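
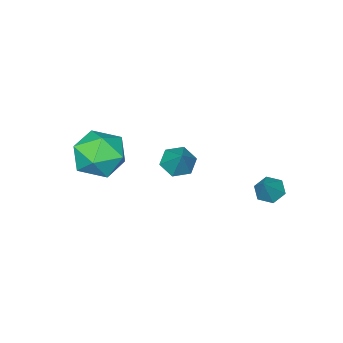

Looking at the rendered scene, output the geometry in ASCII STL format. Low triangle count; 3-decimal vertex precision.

solid 
facet normal -0.750 0.656 0.089
outer loop
vertex 1.671 -2.064 -2.039
vertex 1.535 -2.352 -1.059
vertex 2.182 -1.582 -1.284
endloop
endfacet
facet normal -0.266 0.884 -0.384
outer loop
vertex 1.671 -2.064 -2.039
vertex 2.182 -1.582 -1.284
vertex 2.665 -1.819 -2.163
endloop
endfacet
facet normal -0.208 0.392 -0.896
outer loop
vertex 1.671 -2.064 -2.039
vertex 2.665 -1.819 -2.163
vertex 2.316 -2.735 -2.482
endloop
endfacet
facet normal -0.657 -0.143 -0.740
outer loop
vertex 1.671 -2.064 -2.039
vertex 2.316 -2.735 -2.482
vertex 1.618 -3.064 -1.799
endloop
endfacet
facet normal -0.991 0.021 -0.131
outer loop
vertex 1.671 -2.064 -2.039
vertex 1.618 -3.064 -1.799
vertex 1.535 -2.352 -1.059
endloop
endfacet
facet normal 0.364 0.930 -0.051
outer loop
vertex 2.665 -1.819 -2.163
vertex 2.182 -1.582 -1.284
vertex 3.142 -1.956 -1.261
endloop
endfacet
facet normal -0.419 0.561 0.714
outer loop
vertex 2.182 -1.582 -1.284
vertex 1.535 -2.352 -1.059
vertex 2.444 -2.285 -0.578
endloop
endfacet
facet normal -0.810 -0.466 0.357
outer loop
vertex 1.535 -2.352 -1.059
vertex 1.618 -3.064 -1.799
vertex 2.095 -3.201 -0.897
endloop
endfacet
facet normal -0.270 -0.731 -0.627
outer loop
vertex 1.618 -3.064 -1.799
vertex 2.316 -2.735 -2.482
vertex 2.578 -3.438 -1.776
endloop
endfacet
facet normal 0.456 0.133 -0.880
outer loop
vertex 2.316 -2.735 -2.482
vertex 2.665 -1.819 -2.163
vertex 3.225 -2.668 -2.001
endloop
endfacet
facet normal 0.657 0.143 0.740
outer loop
vertex 3.089 -2.956 -1.021
vertex 3.142 -1.956 -1.261
vertex 2.444 -2.285 -0.578
endloop
endfacet
facet normal 0.208 -0.392 0.896
outer loop
vertex 3.089 -2.956 -1.021
vertex 2.444 -2.285 -0.578
vertex 2.095 -3.201 -0.897
endloop
endfacet
facet normal 0.266 -0.884 0.384
outer loop
vertex 3.089 -2.956 -1.021
vertex 2.095 -3.201 -0.897
vertex 2.578 -3.438 -1.776
endloop
endfacet
facet normal 0.750 -0.656 -0.089
outer loop
vertex 3.089 -2.956 -1.021
vertex 2.578 -3.438 -1.776
vertex 3.225 -2.668 -2.001
endloop
endfacet
facet normal 0.991 -0.021 0.131
outer loop
vertex 3.089 -2.956 -1.021
vertex 3.225 -2.668 -2.001
vertex 3.142 -1.956 -1.261
endloop
endfacet
facet normal 0.270 0.731 0.627
outer loop
vertex 2.444 -2.285 -0.578
vertex 3.142 -1.956 -1.261
vertex 2.182 -1.582 -1.284
endloop
endfacet
facet normal -0.456 -0.133 0.880
outer loop
vertex 2.095 -3.201 -0.897
vertex 2.444 -2.285 -0.578
vertex 1.535 -2.352 -1.059
endloop
endfacet
facet normal -0.364 -0.930 0.051
outer loop
vertex 2.578 -3.438 -1.776
vertex 2.095 -3.201 -0.897
vertex 1.618 -3.064 -1.799
endloop
endfacet
facet normal 0.419 -0.561 -0.714
outer loop
vertex 3.225 -2.668 -2.001
vertex 2.578 -3.438 -1.776
vertex 2.316 -2.735 -2.482
endloop
endfacet
facet normal 0.810 0.466 -0.357
outer loop
vertex 3.142 -1.956 -1.261
vertex 3.225 -2.668 -2.001
vertex 2.665 -1.819 -2.163
endloop
endfacet
facet normal -0.579 -0.266 -0.771
outer loop
vertex -1.22 1.91 -3.482
vertex -1.455 1.521 -3.171
vertex -1.668 2.028 -3.186
endloop
endfacet
facet normal 0.247 0.969 -0.012
outer loop
vertex -1.22 1.91 -3.482
vertex -1.668 2.028 -3.186
vertex -0.805 1.819 -2.309
endloop
endfacet
facet normal -0.580 -0.266 -0.770
outer loop
vertex -1.668 2.028 -3.186
vertex -1.455 1.521 -3.171
vertex -1.903 1.64 -2.875
endloop
endfacet
facet normal -0.411 0.709 0.573
outer loop
vertex -1.668 2.028 -3.186
vertex -1.903 1.64 -2.875
vertex -0.805 1.819 -2.309
endloop
endfacet
facet normal -0.580 -0.265 -0.771
outer loop
vertex -1.903 1.64 -2.875
vertex -1.455 1.521 -3.171
vertex -1.69 1.133 -2.861
endloop
endfacet
facet normal -0.432 -0.157 0.888
outer loop
vertex -1.903 1.64 -2.875
vertex -1.69 1.133 -2.861
vertex -0.805 1.819 -2.309
endloop
endfacet
facet normal -0.579 -0.265 -0.771
outer loop
vertex -1.69 1.133 -2.861
vertex -1.455 1.521 -3.171
vertex -1.242 1.015 -3.157
endloop
endfacet
facet normal 0.206 -0.761 0.615
outer loop
vertex -1.69 1.133 -2.861
vertex -1.242 1.015 -3.157
vertex -0.805 1.819 -2.309
endloop
endfacet
facet normal -0.580 -0.266 -0.770
outer loop
vertex -1.242 1.015 -3.157
vertex -1.455 1.521 -3.171
vertex -1.007 1.403 -3.468
endloop
endfacet
facet normal 0.865 -0.501 0.029
outer loop
vertex -1.242 1.015 -3.157
vertex -1.007 1.403 -3.468
vertex -0.805 1.819 -2.309
endloop
endfacet
facet normal -0.580 -0.265 -0.770
outer loop
vertex -1.007 1.403 -3.468
vertex -1.455 1.521 -3.171
vertex -1.22 1.91 -3.482
endloop
endfacet
facet normal 0.886 0.365 -0.285
outer loop
vertex -1.007 1.403 -3.468
vertex -1.22 1.91 -3.482
vertex -0.805 1.819 -2.309
endloop
endfacet
facet normal -0.360 -0.543 -0.759
outer loop
vertex -0.068 -2.267 -3.29
vertex -0.628 -1.939 -3.259
vertex -0.147 -1.725 -3.64
endloop
endfacet
facet normal 0.991 0.136 -0.012
outer loop
vertex -0.068 -2.267 -3.29
vertex -0.147 -1.725 -3.64
vertex -0.192 -1.281 -2.341
endloop
endfacet
facet normal -0.360 -0.543 -0.759
outer loop
vertex -0.147 -1.725 -3.64
vertex -0.628 -1.939 -3.259
vertex -0.707 -1.397 -3.609
endloop
endfacet
facet normal 0.476 0.837 -0.270
outer loop
vertex -0.147 -1.725 -3.64
vertex -0.707 -1.397 -3.609
vertex -0.192 -1.281 -2.341
endloop
endfacet
facet normal -0.361 -0.542 -0.759
outer loop
vertex -0.707 -1.397 -3.609
vertex -0.628 -1.939 -3.259
vertex -1.188 -1.611 -3.227
endloop
endfacet
facet normal -0.364 0.929 0.063
outer loop
vertex -0.707 -1.397 -3.609
vertex -1.188 -1.611 -3.227
vertex -0.192 -1.281 -2.341
endloop
endfacet
facet normal -0.361 -0.543 -0.758
outer loop
vertex -1.188 -1.611 -3.227
vertex -0.628 -1.939 -3.259
vertex -1.109 -2.152 -2.877
endloop
endfacet
facet normal -0.687 0.322 0.652
outer loop
vertex -1.188 -1.611 -3.227
vertex -1.109 -2.152 -2.877
vertex -0.192 -1.281 -2.341
endloop
endfacet
facet normal -0.361 -0.544 -0.758
outer loop
vertex -1.109 -2.152 -2.877
vertex -0.628 -1.939 -3.259
vertex -0.549 -2.48 -2.908
endloop
endfacet
facet normal -0.172 -0.379 0.909
outer loop
vertex -1.109 -2.152 -2.877
vertex -0.549 -2.48 -2.908
vertex -0.192 -1.281 -2.341
endloop
endfacet
facet normal -0.361 -0.544 -0.758
outer loop
vertex -0.549 -2.48 -2.908
vertex -0.628 -1.939 -3.259
vertex -0.068 -2.267 -3.29
endloop
endfacet
facet normal 0.667 -0.471 0.577
outer loop
vertex -0.549 -2.48 -2.908
vertex -0.068 -2.267 -3.29
vertex -0.192 -1.281 -2.341
endloop
endfacet

endsolid


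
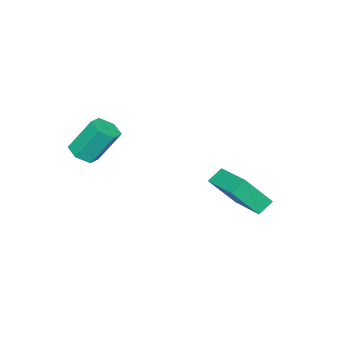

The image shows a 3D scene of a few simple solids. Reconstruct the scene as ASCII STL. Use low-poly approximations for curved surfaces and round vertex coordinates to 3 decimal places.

solid 
facet normal 0.275 -0.460 -0.844
outer loop
vertex 2.794 -4.152 0.448
vertex 2.151 -4.266 0.301
vertex 2.448 -3.703 0.091
endloop
endfacet
facet normal 0.811 0.583 -0.053
outer loop
vertex 2.794 -4.152 0.448
vertex 2.448 -3.703 0.091
vertex 2.333 -3.38 1.867
endloop
endfacet
facet normal 0.810 0.584 -0.054
outer loop
vertex 2.333 -3.38 1.867
vertex 2.448 -3.703 0.091
vertex 1.986 -2.931 1.51
endloop
endfacet
facet normal -0.275 0.459 0.845
outer loop
vertex 2.333 -3.38 1.867
vertex 1.986 -2.931 1.51
vertex 1.689 -3.494 1.719
endloop
endfacet
facet normal 0.275 -0.460 -0.844
outer loop
vertex 2.448 -3.703 0.091
vertex 2.151 -4.266 0.301
vertex 1.805 -3.817 -0.056
endloop
endfacet
facet normal -0.043 0.872 -0.488
outer loop
vertex 2.448 -3.703 0.091
vertex 1.805 -3.817 -0.056
vertex 1.986 -2.931 1.51
endloop
endfacet
facet normal -0.042 0.872 -0.488
outer loop
vertex 1.986 -2.931 1.51
vertex 1.805 -3.817 -0.056
vertex 1.343 -3.045 1.362
endloop
endfacet
facet normal -0.276 0.459 0.845
outer loop
vertex 1.986 -2.931 1.51
vertex 1.343 -3.045 1.362
vertex 1.689 -3.494 1.719
endloop
endfacet
facet normal 0.275 -0.459 -0.845
outer loop
vertex 1.805 -3.817 -0.056
vertex 2.151 -4.266 0.301
vertex 1.507 -4.38 0.153
endloop
endfacet
facet normal -0.852 0.290 -0.435
outer loop
vertex 1.805 -3.817 -0.056
vertex 1.507 -4.38 0.153
vertex 1.343 -3.045 1.362
endloop
endfacet
facet normal -0.853 0.288 -0.434
outer loop
vertex 1.343 -3.045 1.362
vertex 1.507 -4.38 0.153
vertex 1.046 -3.608 1.572
endloop
endfacet
facet normal -0.275 0.460 0.844
outer loop
vertex 1.343 -3.045 1.362
vertex 1.046 -3.608 1.572
vertex 1.689 -3.494 1.719
endloop
endfacet
facet normal 0.275 -0.459 -0.845
outer loop
vertex 1.507 -4.38 0.153
vertex 2.151 -4.266 0.301
vertex 1.854 -4.829 0.51
endloop
endfacet
facet normal -0.810 -0.583 0.054
outer loop
vertex 1.507 -4.38 0.153
vertex 1.854 -4.829 0.51
vertex 1.046 -3.608 1.572
endloop
endfacet
facet normal -0.811 -0.583 0.053
outer loop
vertex 1.046 -3.608 1.572
vertex 1.854 -4.829 0.51
vertex 1.392 -4.057 1.929
endloop
endfacet
facet normal -0.275 0.460 0.844
outer loop
vertex 1.046 -3.608 1.572
vertex 1.392 -4.057 1.929
vertex 1.689 -3.494 1.719
endloop
endfacet
facet normal 0.276 -0.459 -0.845
outer loop
vertex 1.854 -4.829 0.51
vertex 2.151 -4.266 0.301
vertex 2.497 -4.715 0.658
endloop
endfacet
facet normal 0.042 -0.872 0.488
outer loop
vertex 1.854 -4.829 0.51
vertex 2.497 -4.715 0.658
vertex 1.392 -4.057 1.929
endloop
endfacet
facet normal 0.043 -0.872 0.488
outer loop
vertex 1.392 -4.057 1.929
vertex 2.497 -4.715 0.658
vertex 2.035 -3.943 2.076
endloop
endfacet
facet normal -0.275 0.460 0.844
outer loop
vertex 1.392 -4.057 1.929
vertex 2.035 -3.943 2.076
vertex 1.689 -3.494 1.719
endloop
endfacet
facet normal 0.275 -0.460 -0.844
outer loop
vertex 2.497 -4.715 0.658
vertex 2.151 -4.266 0.301
vertex 2.794 -4.152 0.448
endloop
endfacet
facet normal 0.853 -0.288 0.435
outer loop
vertex 2.497 -4.715 0.658
vertex 2.794 -4.152 0.448
vertex 2.035 -3.943 2.076
endloop
endfacet
facet normal 0.853 -0.290 0.435
outer loop
vertex 2.035 -3.943 2.076
vertex 2.794 -4.152 0.448
vertex 2.333 -3.38 1.867
endloop
endfacet
facet normal -0.275 0.459 0.845
outer loop
vertex 2.035 -3.943 2.076
vertex 2.333 -3.38 1.867
vertex 1.689 -3.494 1.719
endloop
endfacet
facet normal -0.501 -0.833 -0.233
outer loop
vertex -2.905 -1.275 -2.119
vertex -3.644 -0.461 -3.442
vertex -2.289 -1.509 -2.607
endloop
endfacet
facet normal 0.429 -0.473 0.769
outer loop
vertex -1.236 0.241 -2.118
vertex -2.905 -1.275 -2.119
vertex -2.289 -1.509 -2.607
endloop
endfacet
facet normal -0.501 -0.833 -0.233
outer loop
vertex -2.289 -1.509 -2.607
vertex -3.644 -0.461 -3.442
vertex -3.028 -0.695 -3.93
endloop
endfacet
facet normal 0.751 -0.286 -0.595
outer loop
vertex -3.028 -0.695 -3.93
vertex -1.236 0.241 -2.118
vertex -2.289 -1.509 -2.607
endloop
endfacet
facet normal -0.751 0.286 0.595
outer loop
vertex -2.905 -1.275 -2.119
vertex -2.591 1.289 -2.953
vertex -3.644 -0.461 -3.442
endloop
endfacet
facet normal 0.429 -0.473 0.769
outer loop
vertex -1.852 0.475 -1.63
vertex -2.905 -1.275 -2.119
vertex -1.236 0.241 -2.118
endloop
endfacet
facet normal -0.751 0.286 0.595
outer loop
vertex -1.852 0.475 -1.63
vertex -2.591 1.289 -2.953
vertex -2.905 -1.275 -2.119
endloop
endfacet
facet normal -0.429 0.473 -0.769
outer loop
vertex -3.644 -0.461 -3.442
vertex -2.591 1.289 -2.953
vertex -3.028 -0.695 -3.93
endloop
endfacet
facet normal 0.751 -0.286 -0.595
outer loop
vertex -1.975 1.055 -3.441
vertex -1.236 0.241 -2.118
vertex -3.028 -0.695 -3.93
endloop
endfacet
facet normal -0.429 0.473 -0.769
outer loop
vertex -3.028 -0.695 -3.93
vertex -2.591 1.289 -2.953
vertex -1.975 1.055 -3.441
endloop
endfacet
facet normal 0.501 0.833 0.233
outer loop
vertex -1.975 1.055 -3.441
vertex -1.852 0.475 -1.63
vertex -1.236 0.241 -2.118
endloop
endfacet
facet normal 0.501 0.833 0.233
outer loop
vertex -2.591 1.289 -2.953
vertex -1.852 0.475 -1.63
vertex -1.975 1.055 -3.441
endloop
endfacet

endsolid


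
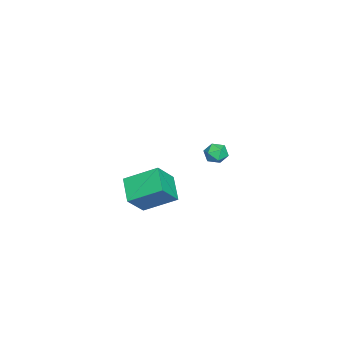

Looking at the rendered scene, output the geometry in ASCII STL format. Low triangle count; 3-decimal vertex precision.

solid 
facet normal -0.037 0.849 0.527
outer loop
vertex -2.994 3.956 2.329
vertex -3.433 3.644 2.8
vertex -2.725 3.615 2.897
endloop
endfacet
facet normal 0.589 0.785 0.192
outer loop
vertex -2.994 3.956 2.329
vertex -2.725 3.615 2.897
vertex -2.417 3.541 2.256
endloop
endfacet
facet normal 0.460 0.729 -0.506
outer loop
vertex -2.994 3.956 2.329
vertex -2.417 3.541 2.256
vertex -2.934 3.525 1.763
endloop
endfacet
facet normal -0.247 0.758 -0.604
outer loop
vertex -2.994 3.956 2.329
vertex -2.934 3.525 1.763
vertex -3.562 3.588 2.099
endloop
endfacet
facet normal -0.553 0.832 0.035
outer loop
vertex -2.994 3.956 2.329
vertex -3.562 3.588 2.099
vertex -3.433 3.644 2.8
endloop
endfacet
facet normal 0.895 0.178 0.409
outer loop
vertex -2.417 3.541 2.256
vertex -2.725 3.615 2.897
vertex -2.498 2.972 2.681
endloop
endfacet
facet normal -0.119 0.279 0.953
outer loop
vertex -2.725 3.615 2.897
vertex -3.433 3.644 2.8
vertex -3.126 3.035 3.017
endloop
endfacet
facet normal -0.955 0.252 0.156
outer loop
vertex -3.433 3.644 2.8
vertex -3.562 3.588 2.099
vertex -3.643 3.019 2.524
endloop
endfacet
facet normal -0.457 0.134 -0.879
outer loop
vertex -3.562 3.588 2.099
vertex -2.934 3.525 1.763
vertex -3.335 2.945 1.883
endloop
endfacet
facet normal 0.686 0.088 -0.722
outer loop
vertex -2.934 3.525 1.763
vertex -2.417 3.541 2.256
vertex -2.627 2.916 1.98
endloop
endfacet
facet normal 0.247 -0.758 0.604
outer loop
vertex -3.066 2.604 2.451
vertex -2.498 2.972 2.681
vertex -3.126 3.035 3.017
endloop
endfacet
facet normal -0.460 -0.729 0.506
outer loop
vertex -3.066 2.604 2.451
vertex -3.126 3.035 3.017
vertex -3.643 3.019 2.524
endloop
endfacet
facet normal -0.589 -0.785 -0.192
outer loop
vertex -3.066 2.604 2.451
vertex -3.643 3.019 2.524
vertex -3.335 2.945 1.883
endloop
endfacet
facet normal 0.037 -0.849 -0.527
outer loop
vertex -3.066 2.604 2.451
vertex -3.335 2.945 1.883
vertex -2.627 2.916 1.98
endloop
endfacet
facet normal 0.553 -0.832 -0.035
outer loop
vertex -3.066 2.604 2.451
vertex -2.627 2.916 1.98
vertex -2.498 2.972 2.681
endloop
endfacet
facet normal 0.457 -0.134 0.879
outer loop
vertex -3.126 3.035 3.017
vertex -2.498 2.972 2.681
vertex -2.725 3.615 2.897
endloop
endfacet
facet normal -0.686 -0.088 0.722
outer loop
vertex -3.643 3.019 2.524
vertex -3.126 3.035 3.017
vertex -3.433 3.644 2.8
endloop
endfacet
facet normal -0.895 -0.178 -0.409
outer loop
vertex -3.335 2.945 1.883
vertex -3.643 3.019 2.524
vertex -3.562 3.588 2.099
endloop
endfacet
facet normal 0.119 -0.279 -0.953
outer loop
vertex -2.627 2.916 1.98
vertex -3.335 2.945 1.883
vertex -2.934 3.525 1.763
endloop
endfacet
facet normal 0.955 -0.252 -0.156
outer loop
vertex -2.498 2.972 2.681
vertex -2.627 2.916 1.98
vertex -2.417 3.541 2.256
endloop
endfacet
facet normal -0.808 -0.356 0.470
outer loop
vertex 3.278 1.825 5.029
vertex 2.355 2.365 3.852
vertex 3.481 0.127 4.092
endloop
endfacet
facet normal 0.580 -0.339 0.740
outer loop
vertex 4.725 0.675 3.368
vertex 3.278 1.825 5.029
vertex 3.481 0.127 4.092
endloop
endfacet
facet normal -0.808 -0.356 0.470
outer loop
vertex 3.481 0.127 4.092
vertex 2.355 2.365 3.852
vertex 2.558 0.667 2.914
endloop
endfacet
facet normal 0.104 -0.871 -0.481
outer loop
vertex 2.558 0.667 2.914
vertex 4.725 0.675 3.368
vertex 3.481 0.127 4.092
endloop
endfacet
facet normal -0.104 0.871 0.481
outer loop
vertex 3.278 1.825 5.029
vertex 3.599 2.913 3.128
vertex 2.355 2.365 3.852
endloop
endfacet
facet normal 0.580 -0.340 0.740
outer loop
vertex 4.522 2.373 4.306
vertex 3.278 1.825 5.029
vertex 4.725 0.675 3.368
endloop
endfacet
facet normal -0.104 0.871 0.481
outer loop
vertex 4.522 2.373 4.306
vertex 3.599 2.913 3.128
vertex 3.278 1.825 5.029
endloop
endfacet
facet normal -0.580 0.340 -0.740
outer loop
vertex 2.355 2.365 3.852
vertex 3.599 2.913 3.128
vertex 2.558 0.667 2.914
endloop
endfacet
facet normal 0.104 -0.871 -0.481
outer loop
vertex 3.802 1.215 2.191
vertex 4.725 0.675 3.368
vertex 2.558 0.667 2.914
endloop
endfacet
facet normal -0.580 0.339 -0.741
outer loop
vertex 2.558 0.667 2.914
vertex 3.599 2.913 3.128
vertex 3.802 1.215 2.191
endloop
endfacet
facet normal 0.808 0.356 -0.470
outer loop
vertex 3.802 1.215 2.191
vertex 4.522 2.373 4.306
vertex 4.725 0.675 3.368
endloop
endfacet
facet normal 0.808 0.356 -0.470
outer loop
vertex 3.599 2.913 3.128
vertex 4.522 2.373 4.306
vertex 3.802 1.215 2.191
endloop
endfacet

endsolid


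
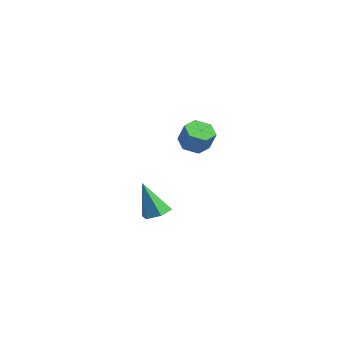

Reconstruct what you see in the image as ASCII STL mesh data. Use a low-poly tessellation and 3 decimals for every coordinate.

solid 
facet normal -0.348 -0.039 -0.937
outer loop
vertex -0.258 2.117 0.244
vertex -0.971 2.507 0.493
vertex -0.307 2.966 0.227
endloop
endfacet
facet normal 0.935 0.047 -0.350
outer loop
vertex -0.258 2.117 0.244
vertex -0.307 2.966 0.227
vertex 0.164 2.164 1.377
endloop
endfacet
facet normal 0.936 0.047 -0.350
outer loop
vertex 0.164 2.164 1.377
vertex -0.307 2.966 0.227
vertex 0.115 3.012 1.361
endloop
endfacet
facet normal 0.349 0.038 0.936
outer loop
vertex 0.164 2.164 1.377
vertex 0.115 3.012 1.361
vertex -0.549 2.553 1.627
endloop
endfacet
facet normal -0.349 -0.038 -0.936
outer loop
vertex -0.307 2.966 0.227
vertex -0.971 2.507 0.493
vertex -1.02 3.355 0.477
endloop
endfacet
facet normal 0.418 0.888 -0.191
outer loop
vertex -0.307 2.966 0.227
vertex -1.02 3.355 0.477
vertex 0.115 3.012 1.361
endloop
endfacet
facet normal 0.418 0.888 -0.193
outer loop
vertex 0.115 3.012 1.361
vertex -1.02 3.355 0.477
vertex -0.598 3.402 1.61
endloop
endfacet
facet normal 0.348 0.039 0.937
outer loop
vertex 0.115 3.012 1.361
vertex -0.598 3.402 1.61
vertex -0.549 2.553 1.627
endloop
endfacet
facet normal -0.349 -0.038 -0.936
outer loop
vertex -1.02 3.355 0.477
vertex -0.971 2.507 0.493
vertex -1.684 2.896 0.743
endloop
endfacet
facet normal -0.518 0.841 0.158
outer loop
vertex -1.02 3.355 0.477
vertex -1.684 2.896 0.743
vertex -0.598 3.402 1.61
endloop
endfacet
facet normal -0.518 0.841 0.158
outer loop
vertex -0.598 3.402 1.61
vertex -1.684 2.896 0.743
vertex -1.262 2.943 1.876
endloop
endfacet
facet normal 0.348 0.039 0.937
outer loop
vertex -0.598 3.402 1.61
vertex -1.262 2.943 1.876
vertex -0.549 2.553 1.627
endloop
endfacet
facet normal -0.349 -0.038 -0.936
outer loop
vertex -1.684 2.896 0.743
vertex -0.971 2.507 0.493
vertex -1.635 2.048 0.759
endloop
endfacet
facet normal -0.935 -0.047 0.350
outer loop
vertex -1.684 2.896 0.743
vertex -1.635 2.048 0.759
vertex -1.262 2.943 1.876
endloop
endfacet
facet normal -0.936 -0.047 0.350
outer loop
vertex -1.262 2.943 1.876
vertex -1.635 2.048 0.759
vertex -1.213 2.094 1.893
endloop
endfacet
facet normal 0.348 0.039 0.937
outer loop
vertex -1.262 2.943 1.876
vertex -1.213 2.094 1.893
vertex -0.549 2.553 1.627
endloop
endfacet
facet normal -0.348 -0.039 -0.937
outer loop
vertex -1.635 2.048 0.759
vertex -0.971 2.507 0.493
vertex -0.922 1.658 0.51
endloop
endfacet
facet normal -0.419 -0.888 0.192
outer loop
vertex -1.635 2.048 0.759
vertex -0.922 1.658 0.51
vertex -1.213 2.094 1.893
endloop
endfacet
facet normal -0.417 -0.888 0.192
outer loop
vertex -1.213 2.094 1.893
vertex -0.922 1.658 0.51
vertex -0.5 1.705 1.643
endloop
endfacet
facet normal 0.349 0.038 0.936
outer loop
vertex -1.213 2.094 1.893
vertex -0.5 1.705 1.643
vertex -0.549 2.553 1.627
endloop
endfacet
facet normal -0.348 -0.039 -0.937
outer loop
vertex -0.922 1.658 0.51
vertex -0.971 2.507 0.493
vertex -0.258 2.117 0.244
endloop
endfacet
facet normal 0.518 -0.841 -0.158
outer loop
vertex -0.922 1.658 0.51
vertex -0.258 2.117 0.244
vertex -0.5 1.705 1.643
endloop
endfacet
facet normal 0.518 -0.841 -0.158
outer loop
vertex -0.5 1.705 1.643
vertex -0.258 2.117 0.244
vertex 0.164 2.164 1.377
endloop
endfacet
facet normal 0.349 0.038 0.936
outer loop
vertex -0.5 1.705 1.643
vertex 0.164 2.164 1.377
vertex -0.549 2.553 1.627
endloop
endfacet
facet normal 0.444 0.052 -0.895
outer loop
vertex 3.228 -4.288 0.679
vertex 2.614 -3.92 0.396
vertex 3.194 -3.519 0.707
endloop
endfacet
facet normal 0.698 0.005 0.716
outer loop
vertex 3.228 -4.288 0.679
vertex 3.194 -3.519 0.707
vertex 1.766 -4.02 2.104
endloop
endfacet
facet normal 0.443 0.053 -0.895
outer loop
vertex 3.194 -3.519 0.707
vertex 2.614 -3.92 0.396
vertex 2.579 -3.151 0.424
endloop
endfacet
facet normal 0.239 0.810 0.535
outer loop
vertex 3.194 -3.519 0.707
vertex 2.579 -3.151 0.424
vertex 1.766 -4.02 2.104
endloop
endfacet
facet normal 0.445 0.053 -0.894
outer loop
vertex 2.579 -3.151 0.424
vertex 2.614 -3.92 0.396
vertex 2.0 -3.552 0.112
endloop
endfacet
facet normal -0.606 0.787 0.114
outer loop
vertex 2.579 -3.151 0.424
vertex 2.0 -3.552 0.112
vertex 1.766 -4.02 2.104
endloop
endfacet
facet normal 0.445 0.052 -0.894
outer loop
vertex 2.0 -3.552 0.112
vertex 2.614 -3.92 0.396
vertex 2.035 -4.32 0.085
endloop
endfacet
facet normal -0.991 -0.041 -0.126
outer loop
vertex 2.0 -3.552 0.112
vertex 2.035 -4.32 0.085
vertex 1.766 -4.02 2.104
endloop
endfacet
facet normal 0.444 0.053 -0.894
outer loop
vertex 2.035 -4.32 0.085
vertex 2.614 -3.92 0.396
vertex 2.649 -4.689 0.368
endloop
endfacet
facet normal -0.533 -0.845 0.055
outer loop
vertex 2.035 -4.32 0.085
vertex 2.649 -4.689 0.368
vertex 1.766 -4.02 2.104
endloop
endfacet
facet normal 0.444 0.053 -0.895
outer loop
vertex 2.649 -4.689 0.368
vertex 2.614 -3.92 0.396
vertex 3.228 -4.288 0.679
endloop
endfacet
facet normal 0.313 -0.822 0.476
outer loop
vertex 2.649 -4.689 0.368
vertex 3.228 -4.288 0.679
vertex 1.766 -4.02 2.104
endloop
endfacet

endsolid


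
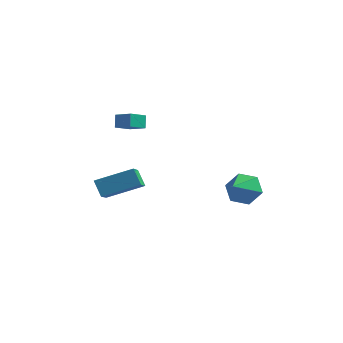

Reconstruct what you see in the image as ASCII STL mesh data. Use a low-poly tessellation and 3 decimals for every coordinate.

solid 
facet normal -0.807 -0.475 -0.349
outer loop
vertex -3.533 -4.218 -2.732
vertex -4.019 -2.675 -3.709
vertex -2.965 -4.568 -3.569
endloop
endfacet
facet normal 0.257 -0.817 0.516
outer loop
vertex -1.261 -3.565 -2.831
vertex -3.533 -4.218 -2.732
vertex -2.965 -4.568 -3.569
endloop
endfacet
facet normal -0.807 -0.475 -0.350
outer loop
vertex -2.965 -4.568 -3.569
vertex -4.019 -2.675 -3.709
vertex -3.451 -3.025 -4.545
endloop
endfacet
facet normal 0.531 -0.327 -0.782
outer loop
vertex -3.451 -3.025 -4.545
vertex -1.261 -3.565 -2.831
vertex -2.965 -4.568 -3.569
endloop
endfacet
facet normal -0.531 0.327 0.781
outer loop
vertex -3.533 -4.218 -2.732
vertex -2.315 -1.672 -2.971
vertex -4.019 -2.675 -3.709
endloop
endfacet
facet normal 0.257 -0.817 0.517
outer loop
vertex -1.829 -3.215 -1.995
vertex -3.533 -4.218 -2.732
vertex -1.261 -3.565 -2.831
endloop
endfacet
facet normal -0.531 0.327 0.782
outer loop
vertex -1.829 -3.215 -1.995
vertex -2.315 -1.672 -2.971
vertex -3.533 -4.218 -2.732
endloop
endfacet
facet normal -0.257 0.817 -0.517
outer loop
vertex -4.019 -2.675 -3.709
vertex -2.315 -1.672 -2.971
vertex -3.451 -3.025 -4.545
endloop
endfacet
facet normal 0.531 -0.328 -0.782
outer loop
vertex -1.747 -2.022 -3.808
vertex -1.261 -3.565 -2.831
vertex -3.451 -3.025 -4.545
endloop
endfacet
facet normal -0.257 0.817 -0.516
outer loop
vertex -3.451 -3.025 -4.545
vertex -2.315 -1.672 -2.971
vertex -1.747 -2.022 -3.808
endloop
endfacet
facet normal 0.807 0.476 0.349
outer loop
vertex -1.747 -2.022 -3.808
vertex -1.829 -3.215 -1.995
vertex -1.261 -3.565 -2.831
endloop
endfacet
facet normal 0.808 0.475 0.349
outer loop
vertex -2.315 -1.672 -2.971
vertex -1.829 -3.215 -1.995
vertex -1.747 -2.022 -3.808
endloop
endfacet
facet normal -0.910 0.216 -0.353
outer loop
vertex -3.761 -1.218 0.517
vertex -3.36 -0.293 0.051
vertex -3.594 -1.636 -0.169
endloop
endfacet
facet normal -0.360 -0.833 0.420
outer loop
vertex -2.62 -1.867 0.209
vertex -3.761 -1.218 0.517
vertex -3.594 -1.636 -0.169
endloop
endfacet
facet normal -0.910 0.216 -0.353
outer loop
vertex -3.594 -1.636 -0.169
vertex -3.36 -0.293 0.051
vertex -3.193 -0.711 -0.635
endloop
endfacet
facet normal 0.204 -0.509 -0.836
outer loop
vertex -3.193 -0.711 -0.635
vertex -2.62 -1.867 0.209
vertex -3.594 -1.636 -0.169
endloop
endfacet
facet normal -0.204 0.509 0.836
outer loop
vertex -3.761 -1.218 0.517
vertex -2.386 -0.524 0.429
vertex -3.36 -0.293 0.051
endloop
endfacet
facet normal -0.360 -0.833 0.420
outer loop
vertex -2.787 -1.449 0.895
vertex -3.761 -1.218 0.517
vertex -2.62 -1.867 0.209
endloop
endfacet
facet normal -0.204 0.509 0.836
outer loop
vertex -2.787 -1.449 0.895
vertex -2.386 -0.524 0.429
vertex -3.761 -1.218 0.517
endloop
endfacet
facet normal 0.360 0.833 -0.420
outer loop
vertex -3.36 -0.293 0.051
vertex -2.386 -0.524 0.429
vertex -3.193 -0.711 -0.635
endloop
endfacet
facet normal 0.204 -0.509 -0.836
outer loop
vertex -2.219 -0.942 -0.257
vertex -2.62 -1.867 0.209
vertex -3.193 -0.711 -0.635
endloop
endfacet
facet normal 0.360 0.833 -0.420
outer loop
vertex -3.193 -0.711 -0.635
vertex -2.386 -0.524 0.429
vertex -2.219 -0.942 -0.257
endloop
endfacet
facet normal 0.910 -0.216 0.353
outer loop
vertex -2.219 -0.942 -0.257
vertex -2.787 -1.449 0.895
vertex -2.62 -1.867 0.209
endloop
endfacet
facet normal 0.910 -0.216 0.353
outer loop
vertex -2.386 -0.524 0.429
vertex -2.787 -1.449 0.895
vertex -2.219 -0.942 -0.257
endloop
endfacet
facet normal 0.009 0.845 -0.535
outer loop
vertex 3.766 -1.692 -4.059
vertex 3.287 -1.213 -3.31
vertex 4.297 -1.236 -3.33
endloop
endfacet
facet normal 0.755 -0.639 -0.150
outer loop
vertex 3.766 -1.692 -4.059
vertex 4.297 -1.236 -3.33
vertex 3.273 -2.667 -2.39
endloop
endfacet
facet normal 0.009 0.845 -0.535
outer loop
vertex 4.297 -1.236 -3.33
vertex 3.287 -1.213 -3.31
vertex 3.818 -0.757 -2.581
endloop
endfacet
facet normal 0.781 -0.162 0.603
outer loop
vertex 4.297 -1.236 -3.33
vertex 3.818 -0.757 -2.581
vertex 3.273 -2.667 -2.39
endloop
endfacet
facet normal 0.007 0.845 -0.534
outer loop
vertex 3.818 -0.757 -2.581
vertex 3.287 -1.213 -3.31
vertex 2.808 -0.735 -2.56
endloop
endfacet
facet normal 0.023 0.093 0.995
outer loop
vertex 3.818 -0.757 -2.581
vertex 2.808 -0.735 -2.56
vertex 3.273 -2.667 -2.39
endloop
endfacet
facet normal 0.008 0.846 -0.534
outer loop
vertex 2.808 -0.735 -2.56
vertex 3.287 -1.213 -3.31
vertex 2.277 -1.19 -3.289
endloop
endfacet
facet normal -0.762 -0.128 0.635
outer loop
vertex 2.808 -0.735 -2.56
vertex 2.277 -1.19 -3.289
vertex 3.273 -2.667 -2.39
endloop
endfacet
facet normal 0.008 0.845 -0.535
outer loop
vertex 2.277 -1.19 -3.289
vertex 3.287 -1.213 -3.31
vertex 2.756 -1.669 -4.038
endloop
endfacet
facet normal -0.788 -0.604 -0.118
outer loop
vertex 2.277 -1.19 -3.289
vertex 2.756 -1.669 -4.038
vertex 3.273 -2.667 -2.39
endloop
endfacet
facet normal 0.008 0.845 -0.535
outer loop
vertex 2.756 -1.669 -4.038
vertex 3.287 -1.213 -3.31
vertex 3.766 -1.692 -4.059
endloop
endfacet
facet normal -0.030 -0.859 -0.511
outer loop
vertex 2.756 -1.669 -4.038
vertex 3.766 -1.692 -4.059
vertex 3.273 -2.667 -2.39
endloop
endfacet

endsolid


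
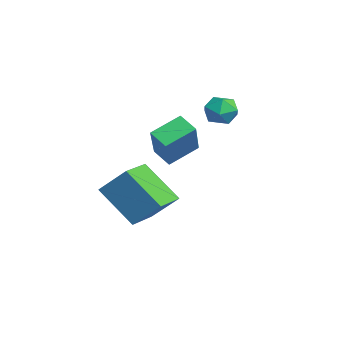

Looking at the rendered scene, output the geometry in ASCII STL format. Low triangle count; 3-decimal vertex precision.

solid 
facet normal -0.793 0.604 -0.079
outer loop
vertex -4.4 -1.907 -0.588
vertex -3.783 -0.953 0.524
vertex -3.394 -0.785 -2.108
endloop
endfacet
facet normal -0.387 -0.601 -0.700
outer loop
vertex -2.157 -1.727 -1.984
vertex -4.4 -1.907 -0.588
vertex -3.394 -0.785 -2.108
endloop
endfacet
facet normal -0.793 0.604 -0.079
outer loop
vertex -3.394 -0.785 -2.108
vertex -3.783 -0.953 0.524
vertex -2.777 0.169 -0.995
endloop
endfacet
facet normal 0.470 0.524 -0.710
outer loop
vertex -2.777 0.169 -0.995
vertex -2.157 -1.727 -1.984
vertex -3.394 -0.785 -2.108
endloop
endfacet
facet normal -0.470 -0.524 0.710
outer loop
vertex -4.4 -1.907 -0.588
vertex -2.546 -1.895 0.648
vertex -3.783 -0.953 0.524
endloop
endfacet
facet normal -0.387 -0.600 -0.700
outer loop
vertex -3.163 -2.849 -0.465
vertex -4.4 -1.907 -0.588
vertex -2.157 -1.727 -1.984
endloop
endfacet
facet normal -0.470 -0.524 0.710
outer loop
vertex -3.163 -2.849 -0.465
vertex -2.546 -1.895 0.648
vertex -4.4 -1.907 -0.588
endloop
endfacet
facet normal 0.387 0.600 0.700
outer loop
vertex -3.783 -0.953 0.524
vertex -2.546 -1.895 0.648
vertex -2.777 0.169 -0.995
endloop
endfacet
facet normal 0.470 0.524 -0.710
outer loop
vertex -1.54 -0.773 -0.872
vertex -2.157 -1.727 -1.984
vertex -2.777 0.169 -0.995
endloop
endfacet
facet normal 0.388 0.600 0.700
outer loop
vertex -2.777 0.169 -0.995
vertex -2.546 -1.895 0.648
vertex -1.54 -0.773 -0.872
endloop
endfacet
facet normal 0.793 -0.604 0.079
outer loop
vertex -1.54 -0.773 -0.872
vertex -3.163 -2.849 -0.465
vertex -2.157 -1.727 -1.984
endloop
endfacet
facet normal 0.793 -0.604 0.079
outer loop
vertex -2.546 -1.895 0.648
vertex -3.163 -2.849 -0.465
vertex -1.54 -0.773 -0.872
endloop
endfacet
facet normal -0.163 0.180 0.970
outer loop
vertex -3.668 2.443 3.704
vertex -3.889 1.704 3.804
vertex -3.142 1.901 3.893
endloop
endfacet
facet normal 0.357 0.597 0.718
outer loop
vertex -3.668 2.443 3.704
vertex -3.142 1.901 3.893
vertex -2.97 2.44 3.359
endloop
endfacet
facet normal 0.092 0.980 0.177
outer loop
vertex -3.668 2.443 3.704
vertex -2.97 2.44 3.359
vertex -3.611 2.576 2.94
endloop
endfacet
facet normal -0.594 0.799 0.095
outer loop
vertex -3.668 2.443 3.704
vertex -3.611 2.576 2.94
vertex -4.179 2.121 3.214
endloop
endfacet
facet normal -0.752 0.304 0.585
outer loop
vertex -3.668 2.443 3.704
vertex -4.179 2.121 3.214
vertex -3.889 1.704 3.804
endloop
endfacet
facet normal 0.871 0.176 0.458
outer loop
vertex -2.97 2.44 3.359
vertex -3.142 1.901 3.893
vertex -2.761 1.699 3.246
endloop
endfacet
facet normal 0.029 -0.500 0.866
outer loop
vertex -3.142 1.901 3.893
vertex -3.889 1.704 3.804
vertex -3.329 1.244 3.52
endloop
endfacet
facet normal -0.923 -0.298 0.243
outer loop
vertex -3.889 1.704 3.804
vertex -4.179 2.121 3.214
vertex -3.97 1.38 3.101
endloop
endfacet
facet normal -0.667 0.502 -0.550
outer loop
vertex -4.179 2.121 3.214
vertex -3.611 2.576 2.94
vertex -3.798 1.919 2.567
endloop
endfacet
facet normal 0.441 0.795 -0.417
outer loop
vertex -3.611 2.576 2.94
vertex -2.97 2.44 3.359
vertex -3.051 2.116 2.656
endloop
endfacet
facet normal 0.594 -0.799 -0.095
outer loop
vertex -3.272 1.377 2.756
vertex -2.761 1.699 3.246
vertex -3.329 1.244 3.52
endloop
endfacet
facet normal -0.092 -0.980 -0.177
outer loop
vertex -3.272 1.377 2.756
vertex -3.329 1.244 3.52
vertex -3.97 1.38 3.101
endloop
endfacet
facet normal -0.357 -0.597 -0.718
outer loop
vertex -3.272 1.377 2.756
vertex -3.97 1.38 3.101
vertex -3.798 1.919 2.567
endloop
endfacet
facet normal 0.163 -0.180 -0.970
outer loop
vertex -3.272 1.377 2.756
vertex -3.798 1.919 2.567
vertex -3.051 2.116 2.656
endloop
endfacet
facet normal 0.752 -0.304 -0.585
outer loop
vertex -3.272 1.377 2.756
vertex -3.051 2.116 2.656
vertex -2.761 1.699 3.246
endloop
endfacet
facet normal 0.667 -0.502 0.550
outer loop
vertex -3.329 1.244 3.52
vertex -2.761 1.699 3.246
vertex -3.142 1.901 3.893
endloop
endfacet
facet normal -0.441 -0.795 0.417
outer loop
vertex -3.97 1.38 3.101
vertex -3.329 1.244 3.52
vertex -3.889 1.704 3.804
endloop
endfacet
facet normal -0.871 -0.176 -0.458
outer loop
vertex -3.798 1.919 2.567
vertex -3.97 1.38 3.101
vertex -4.179 2.121 3.214
endloop
endfacet
facet normal -0.029 0.500 -0.866
outer loop
vertex -3.051 2.116 2.656
vertex -3.798 1.919 2.567
vertex -3.611 2.576 2.94
endloop
endfacet
facet normal 0.923 0.298 -0.243
outer loop
vertex -2.761 1.699 3.246
vertex -3.051 2.116 2.656
vertex -2.97 2.44 3.359
endloop
endfacet
facet normal -0.676 -0.499 0.543
outer loop
vertex 0.102 -1.45 3.435
vertex -0.226 -0.292 4.09
vertex -1.335 -1.052 2.013
endloop
endfacet
facet normal 0.240 -0.845 -0.479
outer loop
vertex -0.734 -0.608 1.53
vertex 0.102 -1.45 3.435
vertex -1.335 -1.052 2.013
endloop
endfacet
facet normal -0.676 -0.499 0.543
outer loop
vertex -1.335 -1.052 2.013
vertex -0.226 -0.292 4.09
vertex -1.663 0.106 2.668
endloop
endfacet
facet normal -0.697 0.193 -0.690
outer loop
vertex -1.663 0.106 2.668
vertex -0.734 -0.608 1.53
vertex -1.335 -1.052 2.013
endloop
endfacet
facet normal 0.697 -0.193 0.690
outer loop
vertex 0.102 -1.45 3.435
vertex 0.375 0.152 3.607
vertex -0.226 -0.292 4.09
endloop
endfacet
facet normal 0.240 -0.845 -0.479
outer loop
vertex 0.703 -1.006 2.952
vertex 0.102 -1.45 3.435
vertex -0.734 -0.608 1.53
endloop
endfacet
facet normal 0.697 -0.193 0.690
outer loop
vertex 0.703 -1.006 2.952
vertex 0.375 0.152 3.607
vertex 0.102 -1.45 3.435
endloop
endfacet
facet normal -0.240 0.845 0.479
outer loop
vertex -0.226 -0.292 4.09
vertex 0.375 0.152 3.607
vertex -1.663 0.106 2.668
endloop
endfacet
facet normal -0.697 0.193 -0.690
outer loop
vertex -1.062 0.55 2.185
vertex -0.734 -0.608 1.53
vertex -1.663 0.106 2.668
endloop
endfacet
facet normal -0.240 0.845 0.479
outer loop
vertex -1.663 0.106 2.668
vertex 0.375 0.152 3.607
vertex -1.062 0.55 2.185
endloop
endfacet
facet normal 0.676 0.499 -0.543
outer loop
vertex -1.062 0.55 2.185
vertex 0.703 -1.006 2.952
vertex -0.734 -0.608 1.53
endloop
endfacet
facet normal 0.676 0.499 -0.543
outer loop
vertex 0.375 0.152 3.607
vertex 0.703 -1.006 2.952
vertex -1.062 0.55 2.185
endloop
endfacet

endsolid


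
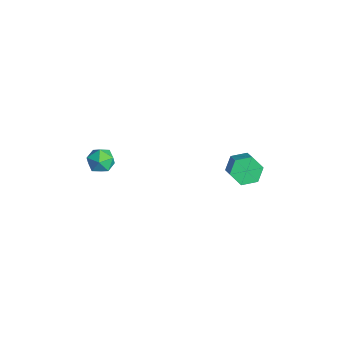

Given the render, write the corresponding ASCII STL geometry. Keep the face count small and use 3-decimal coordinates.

solid 
facet normal -0.809 0.138 -0.571
outer loop
vertex 1.35 4.336 0.012
vertex 0.931 3.974 0.518
vertex 1.022 4.716 0.569
endloop
endfacet
facet normal 0.392 0.851 -0.350
outer loop
vertex 1.35 4.336 0.012
vertex 1.022 4.716 0.569
vertex 2.208 4.189 0.617
endloop
endfacet
facet normal 0.392 0.851 -0.350
outer loop
vertex 2.208 4.189 0.617
vertex 1.022 4.716 0.569
vertex 1.88 4.569 1.174
endloop
endfacet
facet normal 0.809 -0.139 0.571
outer loop
vertex 2.208 4.189 0.617
vertex 1.88 4.569 1.174
vertex 1.789 3.826 1.122
endloop
endfacet
facet normal -0.809 0.138 -0.571
outer loop
vertex 1.022 4.716 0.569
vertex 0.931 3.974 0.518
vertex 0.603 4.354 1.075
endloop
endfacet
facet normal -0.182 0.865 0.468
outer loop
vertex 1.022 4.716 0.569
vertex 0.603 4.354 1.075
vertex 1.88 4.569 1.174
endloop
endfacet
facet normal -0.182 0.864 0.469
outer loop
vertex 1.88 4.569 1.174
vertex 0.603 4.354 1.075
vertex 1.461 4.206 1.68
endloop
endfacet
facet normal 0.809 -0.139 0.571
outer loop
vertex 1.88 4.569 1.174
vertex 1.461 4.206 1.68
vertex 1.789 3.826 1.122
endloop
endfacet
facet normal -0.809 0.139 -0.571
outer loop
vertex 0.603 4.354 1.075
vertex 0.931 3.974 0.518
vertex 0.512 3.611 1.023
endloop
endfacet
facet normal -0.575 0.013 0.818
outer loop
vertex 0.603 4.354 1.075
vertex 0.512 3.611 1.023
vertex 1.461 4.206 1.68
endloop
endfacet
facet normal -0.575 0.013 0.818
outer loop
vertex 1.461 4.206 1.68
vertex 0.512 3.611 1.023
vertex 1.37 3.464 1.628
endloop
endfacet
facet normal 0.809 -0.139 0.571
outer loop
vertex 1.461 4.206 1.68
vertex 1.37 3.464 1.628
vertex 1.789 3.826 1.122
endloop
endfacet
facet normal -0.809 0.139 -0.571
outer loop
vertex 0.512 3.611 1.023
vertex 0.931 3.974 0.518
vertex 0.84 3.231 0.466
endloop
endfacet
facet normal -0.392 -0.851 0.350
outer loop
vertex 0.512 3.611 1.023
vertex 0.84 3.231 0.466
vertex 1.37 3.464 1.628
endloop
endfacet
facet normal -0.392 -0.851 0.350
outer loop
vertex 1.37 3.464 1.628
vertex 0.84 3.231 0.466
vertex 1.698 3.084 1.071
endloop
endfacet
facet normal 0.809 -0.138 0.571
outer loop
vertex 1.37 3.464 1.628
vertex 1.698 3.084 1.071
vertex 1.789 3.826 1.122
endloop
endfacet
facet normal -0.809 0.139 -0.571
outer loop
vertex 0.84 3.231 0.466
vertex 0.931 3.974 0.518
vertex 1.259 3.594 -0.04
endloop
endfacet
facet normal 0.183 -0.864 -0.469
outer loop
vertex 0.84 3.231 0.466
vertex 1.259 3.594 -0.04
vertex 1.698 3.084 1.071
endloop
endfacet
facet normal 0.181 -0.865 -0.469
outer loop
vertex 1.698 3.084 1.071
vertex 1.259 3.594 -0.04
vertex 2.117 3.446 0.565
endloop
endfacet
facet normal 0.809 -0.138 0.571
outer loop
vertex 1.698 3.084 1.071
vertex 2.117 3.446 0.565
vertex 1.789 3.826 1.122
endloop
endfacet
facet normal -0.809 0.139 -0.571
outer loop
vertex 1.259 3.594 -0.04
vertex 0.931 3.974 0.518
vertex 1.35 4.336 0.012
endloop
endfacet
facet normal 0.575 -0.013 -0.818
outer loop
vertex 1.259 3.594 -0.04
vertex 1.35 4.336 0.012
vertex 2.117 3.446 0.565
endloop
endfacet
facet normal 0.575 -0.013 -0.818
outer loop
vertex 2.117 3.446 0.565
vertex 1.35 4.336 0.012
vertex 2.208 4.189 0.617
endloop
endfacet
facet normal 0.809 -0.139 0.571
outer loop
vertex 2.117 3.446 0.565
vertex 2.208 4.189 0.617
vertex 1.789 3.826 1.122
endloop
endfacet
facet normal -0.697 0.267 0.665
outer loop
vertex -1.073 -1.384 1.809
vertex -1.353 -2.03 1.775
vertex -0.849 -1.889 2.247
endloop
endfacet
facet normal -0.092 0.629 0.772
outer loop
vertex -1.073 -1.384 1.809
vertex -0.849 -1.889 2.247
vertex -0.385 -1.452 1.946
endloop
endfacet
facet normal 0.063 0.983 0.172
outer loop
vertex -1.073 -1.384 1.809
vertex -0.385 -1.452 1.946
vertex -0.602 -1.323 1.289
endloop
endfacet
facet normal -0.448 0.839 -0.307
outer loop
vertex -1.073 -1.384 1.809
vertex -0.602 -1.323 1.289
vertex -1.2 -1.681 1.183
endloop
endfacet
facet normal -0.917 0.398 -0.003
outer loop
vertex -1.073 -1.384 1.809
vertex -1.2 -1.681 1.183
vertex -1.353 -2.03 1.775
endloop
endfacet
facet normal 0.429 0.157 0.889
outer loop
vertex -0.385 -1.452 1.946
vertex -0.849 -1.889 2.247
vertex -0.24 -2.139 1.997
endloop
endfacet
facet normal -0.551 -0.429 0.716
outer loop
vertex -0.849 -1.889 2.247
vertex -1.353 -2.03 1.775
vertex -0.838 -2.497 1.891
endloop
endfacet
facet normal -0.906 -0.218 -0.363
outer loop
vertex -1.353 -2.03 1.775
vertex -1.2 -1.681 1.183
vertex -1.055 -2.368 1.234
endloop
endfacet
facet normal -0.147 0.498 -0.855
outer loop
vertex -1.2 -1.681 1.183
vertex -0.602 -1.323 1.289
vertex -0.591 -1.931 0.933
endloop
endfacet
facet normal 0.680 0.729 -0.081
outer loop
vertex -0.602 -1.323 1.289
vertex -0.385 -1.452 1.946
vertex -0.087 -1.79 1.405
endloop
endfacet
facet normal 0.448 -0.839 0.307
outer loop
vertex -0.367 -2.436 1.371
vertex -0.24 -2.139 1.997
vertex -0.838 -2.497 1.891
endloop
endfacet
facet normal -0.063 -0.983 -0.172
outer loop
vertex -0.367 -2.436 1.371
vertex -0.838 -2.497 1.891
vertex -1.055 -2.368 1.234
endloop
endfacet
facet normal 0.092 -0.629 -0.772
outer loop
vertex -0.367 -2.436 1.371
vertex -1.055 -2.368 1.234
vertex -0.591 -1.931 0.933
endloop
endfacet
facet normal 0.697 -0.267 -0.665
outer loop
vertex -0.367 -2.436 1.371
vertex -0.591 -1.931 0.933
vertex -0.087 -1.79 1.405
endloop
endfacet
facet normal 0.917 -0.398 0.003
outer loop
vertex -0.367 -2.436 1.371
vertex -0.087 -1.79 1.405
vertex -0.24 -2.139 1.997
endloop
endfacet
facet normal 0.147 -0.498 0.855
outer loop
vertex -0.838 -2.497 1.891
vertex -0.24 -2.139 1.997
vertex -0.849 -1.889 2.247
endloop
endfacet
facet normal -0.680 -0.729 0.081
outer loop
vertex -1.055 -2.368 1.234
vertex -0.838 -2.497 1.891
vertex -1.353 -2.03 1.775
endloop
endfacet
facet normal -0.429 -0.157 -0.889
outer loop
vertex -0.591 -1.931 0.933
vertex -1.055 -2.368 1.234
vertex -1.2 -1.681 1.183
endloop
endfacet
facet normal 0.551 0.429 -0.716
outer loop
vertex -0.087 -1.79 1.405
vertex -0.591 -1.931 0.933
vertex -0.602 -1.323 1.289
endloop
endfacet
facet normal 0.906 0.218 0.363
outer loop
vertex -0.24 -2.139 1.997
vertex -0.087 -1.79 1.405
vertex -0.385 -1.452 1.946
endloop
endfacet

endsolid


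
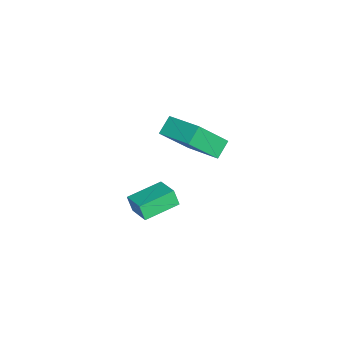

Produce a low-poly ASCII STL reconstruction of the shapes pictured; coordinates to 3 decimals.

solid 
facet normal -0.616 0.774 0.147
outer loop
vertex 2.48 2.322 -2.501
vertex 3.473 3.033 -2.088
vertex 2.622 2.586 -3.297
endloop
endfacet
facet normal -0.770 -0.552 -0.320
outer loop
vertex 3.687 1.247 -3.552
vertex 2.48 2.322 -2.501
vertex 2.622 2.586 -3.297
endloop
endfacet
facet normal -0.616 0.774 0.147
outer loop
vertex 2.622 2.586 -3.297
vertex 3.473 3.033 -2.088
vertex 3.615 3.297 -2.883
endloop
endfacet
facet normal 0.167 0.311 -0.936
outer loop
vertex 3.615 3.297 -2.883
vertex 3.687 1.247 -3.552
vertex 2.622 2.586 -3.297
endloop
endfacet
facet normal -0.167 -0.311 0.936
outer loop
vertex 2.48 2.322 -2.501
vertex 4.538 1.694 -2.343
vertex 3.473 3.033 -2.088
endloop
endfacet
facet normal -0.770 -0.551 -0.321
outer loop
vertex 3.545 0.983 -2.757
vertex 2.48 2.322 -2.501
vertex 3.687 1.247 -3.552
endloop
endfacet
facet normal -0.167 -0.312 0.935
outer loop
vertex 3.545 0.983 -2.757
vertex 4.538 1.694 -2.343
vertex 2.48 2.322 -2.501
endloop
endfacet
facet normal 0.770 0.551 0.321
outer loop
vertex 3.473 3.033 -2.088
vertex 4.538 1.694 -2.343
vertex 3.615 3.297 -2.883
endloop
endfacet
facet normal 0.166 0.311 -0.936
outer loop
vertex 4.68 1.958 -3.139
vertex 3.687 1.247 -3.552
vertex 3.615 3.297 -2.883
endloop
endfacet
facet normal 0.770 0.551 0.320
outer loop
vertex 3.615 3.297 -2.883
vertex 4.538 1.694 -2.343
vertex 4.68 1.958 -3.139
endloop
endfacet
facet normal 0.616 -0.774 -0.147
outer loop
vertex 4.68 1.958 -3.139
vertex 3.545 0.983 -2.757
vertex 3.687 1.247 -3.552
endloop
endfacet
facet normal 0.616 -0.774 -0.147
outer loop
vertex 4.538 1.694 -2.343
vertex 3.545 0.983 -2.757
vertex 4.68 1.958 -3.139
endloop
endfacet
facet normal -0.344 0.578 -0.740
outer loop
vertex 2.718 3.983 1.557
vertex 3.892 5.386 2.108
vertex 3.407 3.638 0.967
endloop
endfacet
facet normal -0.614 -0.735 -0.288
outer loop
vertex 4.088 2.494 2.432
vertex 2.718 3.983 1.557
vertex 3.407 3.638 0.967
endloop
endfacet
facet normal -0.344 0.578 -0.740
outer loop
vertex 3.407 3.638 0.967
vertex 3.892 5.386 2.108
vertex 4.58 5.041 1.518
endloop
endfacet
facet normal 0.710 -0.355 -0.608
outer loop
vertex 4.58 5.041 1.518
vertex 4.088 2.494 2.432
vertex 3.407 3.638 0.967
endloop
endfacet
facet normal -0.710 0.356 0.608
outer loop
vertex 2.718 3.983 1.557
vertex 4.573 4.242 3.573
vertex 3.892 5.386 2.108
endloop
endfacet
facet normal -0.615 -0.734 -0.287
outer loop
vertex 3.4 2.839 3.022
vertex 2.718 3.983 1.557
vertex 4.088 2.494 2.432
endloop
endfacet
facet normal -0.710 0.355 0.608
outer loop
vertex 3.4 2.839 3.022
vertex 4.573 4.242 3.573
vertex 2.718 3.983 1.557
endloop
endfacet
facet normal 0.615 0.734 0.288
outer loop
vertex 3.892 5.386 2.108
vertex 4.573 4.242 3.573
vertex 4.58 5.041 1.518
endloop
endfacet
facet normal 0.710 -0.355 -0.608
outer loop
vertex 5.262 3.897 2.983
vertex 4.088 2.494 2.432
vertex 4.58 5.041 1.518
endloop
endfacet
facet normal 0.614 0.735 0.288
outer loop
vertex 4.58 5.041 1.518
vertex 4.573 4.242 3.573
vertex 5.262 3.897 2.983
endloop
endfacet
facet normal 0.344 -0.578 0.740
outer loop
vertex 5.262 3.897 2.983
vertex 3.4 2.839 3.022
vertex 4.088 2.494 2.432
endloop
endfacet
facet normal 0.344 -0.578 0.740
outer loop
vertex 4.573 4.242 3.573
vertex 3.4 2.839 3.022
vertex 5.262 3.897 2.983
endloop
endfacet

endsolid


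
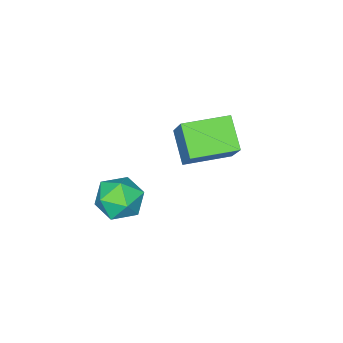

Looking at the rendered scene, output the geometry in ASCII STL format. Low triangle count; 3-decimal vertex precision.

solid 
facet normal -0.970 0.172 0.172
outer loop
vertex 1.318 0.467 -2.763
vertex 1.405 0.007 -1.81
vertex 1.572 1.051 -1.913
endloop
endfacet
facet normal -0.694 0.673 -0.255
outer loop
vertex 1.318 0.467 -2.763
vertex 1.572 1.051 -1.913
vertex 2.069 1.214 -2.837
endloop
endfacet
facet normal -0.430 0.349 -0.833
outer loop
vertex 1.318 0.467 -2.763
vertex 2.069 1.214 -2.837
vertex 2.209 0.271 -3.305
endloop
endfacet
facet normal -0.542 -0.352 -0.763
outer loop
vertex 1.318 0.467 -2.763
vertex 2.209 0.271 -3.305
vertex 1.799 -0.475 -2.67
endloop
endfacet
facet normal -0.876 -0.461 -0.143
outer loop
vertex 1.318 0.467 -2.763
vertex 1.799 -0.475 -2.67
vertex 1.405 0.007 -1.81
endloop
endfacet
facet normal -0.152 0.984 0.092
outer loop
vertex 2.069 1.214 -2.837
vertex 1.572 1.051 -1.913
vertex 2.621 1.215 -1.93
endloop
endfacet
facet normal -0.599 0.173 0.782
outer loop
vertex 1.572 1.051 -1.913
vertex 1.405 0.007 -1.81
vertex 2.211 0.469 -1.295
endloop
endfacet
facet normal -0.447 -0.852 0.273
outer loop
vertex 1.405 0.007 -1.81
vertex 1.799 -0.475 -2.67
vertex 2.351 -0.474 -1.763
endloop
endfacet
facet normal 0.094 -0.675 -0.732
outer loop
vertex 1.799 -0.475 -2.67
vertex 2.209 0.271 -3.305
vertex 2.848 -0.311 -2.687
endloop
endfacet
facet normal 0.276 0.460 -0.844
outer loop
vertex 2.209 0.271 -3.305
vertex 2.069 1.214 -2.837
vertex 3.015 0.733 -2.79
endloop
endfacet
facet normal 0.542 0.352 0.763
outer loop
vertex 3.102 0.273 -1.837
vertex 2.621 1.215 -1.93
vertex 2.211 0.469 -1.295
endloop
endfacet
facet normal 0.430 -0.349 0.833
outer loop
vertex 3.102 0.273 -1.837
vertex 2.211 0.469 -1.295
vertex 2.351 -0.474 -1.763
endloop
endfacet
facet normal 0.694 -0.673 0.255
outer loop
vertex 3.102 0.273 -1.837
vertex 2.351 -0.474 -1.763
vertex 2.848 -0.311 -2.687
endloop
endfacet
facet normal 0.970 -0.172 -0.172
outer loop
vertex 3.102 0.273 -1.837
vertex 2.848 -0.311 -2.687
vertex 3.015 0.733 -2.79
endloop
endfacet
facet normal 0.876 0.461 0.143
outer loop
vertex 3.102 0.273 -1.837
vertex 3.015 0.733 -2.79
vertex 2.621 1.215 -1.93
endloop
endfacet
facet normal -0.094 0.675 0.732
outer loop
vertex 2.211 0.469 -1.295
vertex 2.621 1.215 -1.93
vertex 1.572 1.051 -1.913
endloop
endfacet
facet normal -0.276 -0.460 0.844
outer loop
vertex 2.351 -0.474 -1.763
vertex 2.211 0.469 -1.295
vertex 1.405 0.007 -1.81
endloop
endfacet
facet normal 0.152 -0.984 -0.092
outer loop
vertex 2.848 -0.311 -2.687
vertex 2.351 -0.474 -1.763
vertex 1.799 -0.475 -2.67
endloop
endfacet
facet normal 0.599 -0.173 -0.782
outer loop
vertex 3.015 0.733 -2.79
vertex 2.848 -0.311 -2.687
vertex 2.209 0.271 -3.305
endloop
endfacet
facet normal 0.447 0.852 -0.273
outer loop
vertex 2.621 1.215 -1.93
vertex 3.015 0.733 -2.79
vertex 2.069 1.214 -2.837
endloop
endfacet
facet normal -0.346 -0.527 -0.776
outer loop
vertex -1.539 -0.447 -1.221
vertex -3.224 0.571 -1.162
vertex -0.918 0.639 -2.235
endloop
endfacet
facet normal 0.855 -0.517 -0.030
outer loop
vertex -0.216 1.709 -0.658
vertex -1.539 -0.447 -1.221
vertex -0.918 0.639 -2.235
endloop
endfacet
facet normal -0.346 -0.526 -0.777
outer loop
vertex -0.918 0.639 -2.235
vertex -3.224 0.571 -1.162
vertex -2.603 1.658 -2.175
endloop
endfacet
facet normal 0.386 0.675 -0.629
outer loop
vertex -2.603 1.658 -2.175
vertex -0.216 1.709 -0.658
vertex -0.918 0.639 -2.235
endloop
endfacet
facet normal -0.386 -0.675 0.629
outer loop
vertex -1.539 -0.447 -1.221
vertex -2.522 1.641 0.415
vertex -3.224 0.571 -1.162
endloop
endfacet
facet normal 0.855 -0.517 -0.030
outer loop
vertex -0.837 0.622 0.355
vertex -1.539 -0.447 -1.221
vertex -0.216 1.709 -0.658
endloop
endfacet
facet normal -0.386 -0.675 0.629
outer loop
vertex -0.837 0.622 0.355
vertex -2.522 1.641 0.415
vertex -1.539 -0.447 -1.221
endloop
endfacet
facet normal -0.856 0.517 0.030
outer loop
vertex -3.224 0.571 -1.162
vertex -2.522 1.641 0.415
vertex -2.603 1.658 -2.175
endloop
endfacet
facet normal 0.386 0.675 -0.629
outer loop
vertex -1.901 2.727 -0.599
vertex -0.216 1.709 -0.658
vertex -2.603 1.658 -2.175
endloop
endfacet
facet normal -0.855 0.517 0.030
outer loop
vertex -2.603 1.658 -2.175
vertex -2.522 1.641 0.415
vertex -1.901 2.727 -0.599
endloop
endfacet
facet normal 0.345 0.527 0.777
outer loop
vertex -1.901 2.727 -0.599
vertex -0.837 0.622 0.355
vertex -0.216 1.709 -0.658
endloop
endfacet
facet normal 0.346 0.527 0.776
outer loop
vertex -2.522 1.641 0.415
vertex -0.837 0.622 0.355
vertex -1.901 2.727 -0.599
endloop
endfacet

endsolid


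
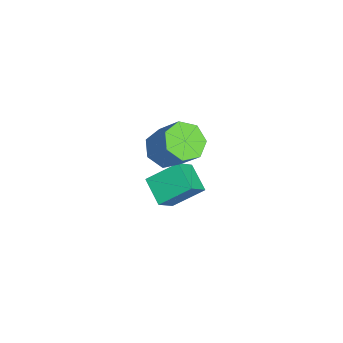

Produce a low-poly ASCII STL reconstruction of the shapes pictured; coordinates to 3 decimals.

solid 
facet normal -0.477 -0.424 -0.770
outer loop
vertex -0.098 2.088 1.585
vertex -0.747 2.936 1.52
vertex 0.19 2.773 1.029
endloop
endfacet
facet normal 0.822 -0.525 -0.220
outer loop
vertex -0.098 2.088 1.585
vertex 0.19 2.773 1.029
vertex 0.856 2.936 3.125
endloop
endfacet
facet normal 0.822 -0.525 -0.220
outer loop
vertex 0.856 2.936 3.125
vertex 0.19 2.773 1.029
vertex 1.144 3.621 2.569
endloop
endfacet
facet normal 0.477 0.424 0.770
outer loop
vertex 0.856 2.936 3.125
vertex 1.144 3.621 2.569
vertex 0.207 3.784 3.06
endloop
endfacet
facet normal -0.477 -0.424 -0.770
outer loop
vertex 0.19 2.773 1.029
vertex -0.747 2.936 1.52
vertex -0.228 3.581 0.843
endloop
endfacet
facet normal 0.755 0.251 -0.606
outer loop
vertex 0.19 2.773 1.029
vertex -0.228 3.581 0.843
vertex 1.144 3.621 2.569
endloop
endfacet
facet normal 0.755 0.251 -0.606
outer loop
vertex 1.144 3.621 2.569
vertex -0.228 3.581 0.843
vertex 0.726 4.429 2.383
endloop
endfacet
facet normal 0.477 0.424 0.770
outer loop
vertex 1.144 3.621 2.569
vertex 0.726 4.429 2.383
vertex 0.207 3.784 3.06
endloop
endfacet
facet normal -0.477 -0.424 -0.770
outer loop
vertex -0.228 3.581 0.843
vertex -0.747 2.936 1.52
vertex -1.036 3.904 1.166
endloop
endfacet
facet normal 0.120 0.836 -0.535
outer loop
vertex -0.228 3.581 0.843
vertex -1.036 3.904 1.166
vertex 0.726 4.429 2.383
endloop
endfacet
facet normal 0.120 0.836 -0.535
outer loop
vertex 0.726 4.429 2.383
vertex -1.036 3.904 1.166
vertex -0.082 4.752 2.706
endloop
endfacet
facet normal 0.477 0.424 0.770
outer loop
vertex 0.726 4.429 2.383
vertex -0.082 4.752 2.706
vertex 0.207 3.784 3.06
endloop
endfacet
facet normal -0.477 -0.424 -0.770
outer loop
vertex -1.036 3.904 1.166
vertex -0.747 2.936 1.52
vertex -1.627 3.497 1.756
endloop
endfacet
facet normal -0.607 0.793 -0.061
outer loop
vertex -1.036 3.904 1.166
vertex -1.627 3.497 1.756
vertex -0.082 4.752 2.706
endloop
endfacet
facet normal -0.607 0.793 -0.061
outer loop
vertex -0.082 4.752 2.706
vertex -1.627 3.497 1.756
vertex -0.673 4.345 3.296
endloop
endfacet
facet normal 0.477 0.424 0.770
outer loop
vertex -0.082 4.752 2.706
vertex -0.673 4.345 3.296
vertex 0.207 3.784 3.06
endloop
endfacet
facet normal -0.477 -0.424 -0.770
outer loop
vertex -1.627 3.497 1.756
vertex -0.747 2.936 1.52
vertex -1.555 2.668 2.168
endloop
endfacet
facet normal -0.876 0.152 0.459
outer loop
vertex -1.627 3.497 1.756
vertex -1.555 2.668 2.168
vertex -0.673 4.345 3.296
endloop
endfacet
facet normal -0.876 0.152 0.459
outer loop
vertex -0.673 4.345 3.296
vertex -1.555 2.668 2.168
vertex -0.601 3.516 3.708
endloop
endfacet
facet normal 0.477 0.424 0.770
outer loop
vertex -0.673 4.345 3.296
vertex -0.601 3.516 3.708
vertex 0.207 3.784 3.06
endloop
endfacet
facet normal -0.477 -0.424 -0.770
outer loop
vertex -1.555 2.668 2.168
vertex -0.747 2.936 1.52
vertex -0.875 2.041 2.092
endloop
endfacet
facet normal -0.485 -0.603 0.633
outer loop
vertex -1.555 2.668 2.168
vertex -0.875 2.041 2.092
vertex -0.601 3.516 3.708
endloop
endfacet
facet normal -0.485 -0.603 0.633
outer loop
vertex -0.601 3.516 3.708
vertex -0.875 2.041 2.092
vertex 0.079 2.889 3.632
endloop
endfacet
facet normal 0.477 0.424 0.770
outer loop
vertex -0.601 3.516 3.708
vertex 0.079 2.889 3.632
vertex 0.207 3.784 3.06
endloop
endfacet
facet normal -0.477 -0.424 -0.770
outer loop
vertex -0.875 2.041 2.092
vertex -0.747 2.936 1.52
vertex -0.098 2.088 1.585
endloop
endfacet
facet normal 0.270 -0.904 0.330
outer loop
vertex -0.875 2.041 2.092
vertex -0.098 2.088 1.585
vertex 0.079 2.889 3.632
endloop
endfacet
facet normal 0.270 -0.904 0.330
outer loop
vertex 0.079 2.889 3.632
vertex -0.098 2.088 1.585
vertex 0.856 2.936 3.125
endloop
endfacet
facet normal 0.477 0.424 0.770
outer loop
vertex 0.079 2.889 3.632
vertex 0.856 2.936 3.125
vertex 0.207 3.784 3.06
endloop
endfacet
facet normal -0.828 -0.370 0.421
outer loop
vertex -2.032 2.011 -2.256
vertex -2.171 3.553 -1.172
vertex -2.882 2.69 -3.332
endloop
endfacet
facet normal 0.073 -0.816 -0.573
outer loop
vertex -1.589 3.267 -3.988
vertex -2.032 2.011 -2.256
vertex -2.882 2.69 -3.332
endloop
endfacet
facet normal -0.829 -0.370 0.420
outer loop
vertex -2.882 2.69 -3.332
vertex -2.171 3.553 -1.172
vertex -3.02 4.232 -2.248
endloop
endfacet
facet normal -0.555 0.445 -0.703
outer loop
vertex -3.02 4.232 -2.248
vertex -1.589 3.267 -3.988
vertex -2.882 2.69 -3.332
endloop
endfacet
facet normal 0.555 -0.444 0.703
outer loop
vertex -2.032 2.011 -2.256
vertex -0.878 4.13 -1.828
vertex -2.171 3.553 -1.172
endloop
endfacet
facet normal 0.074 -0.816 -0.573
outer loop
vertex -0.74 2.588 -2.912
vertex -2.032 2.011 -2.256
vertex -1.589 3.267 -3.988
endloop
endfacet
facet normal 0.555 -0.444 0.703
outer loop
vertex -0.74 2.588 -2.912
vertex -0.878 4.13 -1.828
vertex -2.032 2.011 -2.256
endloop
endfacet
facet normal -0.073 0.816 0.573
outer loop
vertex -2.171 3.553 -1.172
vertex -0.878 4.13 -1.828
vertex -3.02 4.232 -2.248
endloop
endfacet
facet normal -0.555 0.444 -0.703
outer loop
vertex -1.728 4.809 -2.904
vertex -1.589 3.267 -3.988
vertex -3.02 4.232 -2.248
endloop
endfacet
facet normal -0.074 0.816 0.573
outer loop
vertex -3.02 4.232 -2.248
vertex -0.878 4.13 -1.828
vertex -1.728 4.809 -2.904
endloop
endfacet
facet normal 0.829 0.370 -0.420
outer loop
vertex -1.728 4.809 -2.904
vertex -0.74 2.588 -2.912
vertex -1.589 3.267 -3.988
endloop
endfacet
facet normal 0.828 0.370 -0.421
outer loop
vertex -0.878 4.13 -1.828
vertex -0.74 2.588 -2.912
vertex -1.728 4.809 -2.904
endloop
endfacet

endsolid


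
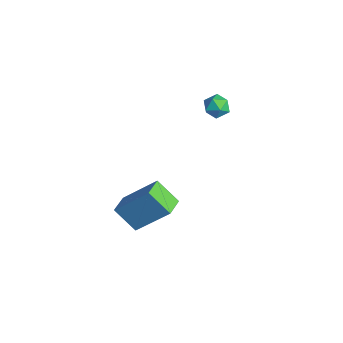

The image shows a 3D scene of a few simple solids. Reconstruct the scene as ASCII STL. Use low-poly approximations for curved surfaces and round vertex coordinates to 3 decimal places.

solid 
facet normal -0.706 0.692 -0.148
outer loop
vertex 2.614 1.114 -1.09
vertex 3.43 1.744 -2.038
vertex 1.742 -0.111 -2.655
endloop
endfacet
facet normal -0.583 -0.450 0.677
outer loop
vertex 2.47 -0.824 -2.502
vertex 2.614 1.114 -1.09
vertex 1.742 -0.111 -2.655
endloop
endfacet
facet normal -0.706 0.692 -0.149
outer loop
vertex 1.742 -0.111 -2.655
vertex 3.43 1.744 -2.038
vertex 2.558 0.518 -3.602
endloop
endfacet
facet normal -0.402 -0.565 -0.721
outer loop
vertex 2.558 0.518 -3.602
vertex 2.47 -0.824 -2.502
vertex 1.742 -0.111 -2.655
endloop
endfacet
facet normal 0.402 0.565 0.721
outer loop
vertex 2.614 1.114 -1.09
vertex 4.158 1.031 -1.885
vertex 3.43 1.744 -2.038
endloop
endfacet
facet normal -0.582 -0.450 0.677
outer loop
vertex 3.342 0.402 -0.938
vertex 2.614 1.114 -1.09
vertex 2.47 -0.824 -2.502
endloop
endfacet
facet normal 0.402 0.565 0.721
outer loop
vertex 3.342 0.402 -0.938
vertex 4.158 1.031 -1.885
vertex 2.614 1.114 -1.09
endloop
endfacet
facet normal 0.583 0.450 -0.677
outer loop
vertex 3.43 1.744 -2.038
vertex 4.158 1.031 -1.885
vertex 2.558 0.518 -3.602
endloop
endfacet
facet normal -0.402 -0.565 -0.721
outer loop
vertex 3.286 -0.194 -3.45
vertex 2.47 -0.824 -2.502
vertex 2.558 0.518 -3.602
endloop
endfacet
facet normal 0.582 0.451 -0.677
outer loop
vertex 2.558 0.518 -3.602
vertex 4.158 1.031 -1.885
vertex 3.286 -0.194 -3.45
endloop
endfacet
facet normal 0.707 -0.692 0.148
outer loop
vertex 3.286 -0.194 -3.45
vertex 3.342 0.402 -0.938
vertex 2.47 -0.824 -2.502
endloop
endfacet
facet normal 0.706 -0.692 0.149
outer loop
vertex 4.158 1.031 -1.885
vertex 3.342 0.402 -0.938
vertex 3.286 -0.194 -3.45
endloop
endfacet
facet normal -0.162 0.286 0.944
outer loop
vertex 2.03 4.119 3.223
vertex 2.471 3.699 3.426
vertex 2.644 4.298 3.274
endloop
endfacet
facet normal -0.281 0.824 0.492
outer loop
vertex 2.03 4.119 3.223
vertex 2.644 4.298 3.274
vertex 2.297 4.482 2.767
endloop
endfacet
facet normal -0.786 0.617 0.031
outer loop
vertex 2.03 4.119 3.223
vertex 2.297 4.482 2.767
vertex 1.91 3.997 2.605
endloop
endfacet
facet normal -0.979 -0.049 0.200
outer loop
vertex 2.03 4.119 3.223
vertex 1.91 3.997 2.605
vertex 2.017 3.513 3.012
endloop
endfacet
facet normal -0.593 -0.253 0.764
outer loop
vertex 2.03 4.119 3.223
vertex 2.017 3.513 3.012
vertex 2.471 3.699 3.426
endloop
endfacet
facet normal 0.318 0.940 0.123
outer loop
vertex 2.297 4.482 2.767
vertex 2.644 4.298 3.274
vertex 2.903 4.287 2.688
endloop
endfacet
facet normal 0.512 0.069 0.856
outer loop
vertex 2.644 4.298 3.274
vertex 2.471 3.699 3.426
vertex 3.01 3.803 3.095
endloop
endfacet
facet normal -0.185 -0.804 0.565
outer loop
vertex 2.471 3.699 3.426
vertex 2.017 3.513 3.012
vertex 2.623 3.318 2.933
endloop
endfacet
facet normal -0.809 -0.472 -0.349
outer loop
vertex 2.017 3.513 3.012
vertex 1.91 3.997 2.605
vertex 2.276 3.502 2.426
endloop
endfacet
facet normal -0.498 0.605 -0.621
outer loop
vertex 1.91 3.997 2.605
vertex 2.297 4.482 2.767
vertex 2.449 4.101 2.274
endloop
endfacet
facet normal 0.979 0.049 -0.200
outer loop
vertex 2.89 3.681 2.477
vertex 2.903 4.287 2.688
vertex 3.01 3.803 3.095
endloop
endfacet
facet normal 0.786 -0.617 -0.031
outer loop
vertex 2.89 3.681 2.477
vertex 3.01 3.803 3.095
vertex 2.623 3.318 2.933
endloop
endfacet
facet normal 0.281 -0.824 -0.492
outer loop
vertex 2.89 3.681 2.477
vertex 2.623 3.318 2.933
vertex 2.276 3.502 2.426
endloop
endfacet
facet normal 0.162 -0.286 -0.944
outer loop
vertex 2.89 3.681 2.477
vertex 2.276 3.502 2.426
vertex 2.449 4.101 2.274
endloop
endfacet
facet normal 0.593 0.253 -0.764
outer loop
vertex 2.89 3.681 2.477
vertex 2.449 4.101 2.274
vertex 2.903 4.287 2.688
endloop
endfacet
facet normal 0.809 0.472 0.349
outer loop
vertex 3.01 3.803 3.095
vertex 2.903 4.287 2.688
vertex 2.644 4.298 3.274
endloop
endfacet
facet normal 0.498 -0.605 0.621
outer loop
vertex 2.623 3.318 2.933
vertex 3.01 3.803 3.095
vertex 2.471 3.699 3.426
endloop
endfacet
facet normal -0.318 -0.940 -0.123
outer loop
vertex 2.276 3.502 2.426
vertex 2.623 3.318 2.933
vertex 2.017 3.513 3.012
endloop
endfacet
facet normal -0.512 -0.069 -0.856
outer loop
vertex 2.449 4.101 2.274
vertex 2.276 3.502 2.426
vertex 1.91 3.997 2.605
endloop
endfacet
facet normal 0.185 0.804 -0.565
outer loop
vertex 2.903 4.287 2.688
vertex 2.449 4.101 2.274
vertex 2.297 4.482 2.767
endloop
endfacet

endsolid


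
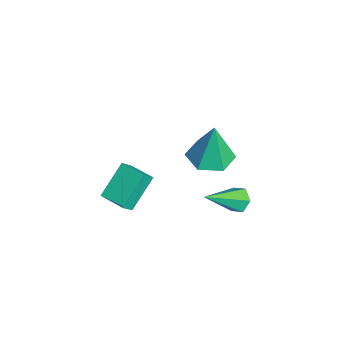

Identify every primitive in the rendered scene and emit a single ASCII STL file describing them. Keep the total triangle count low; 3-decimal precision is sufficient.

solid 
facet normal -0.316 0.745 -0.588
outer loop
vertex -0.854 3.99 -3.698
vertex -1.466 3.916 -3.463
vertex -1.046 4.329 -3.165
endloop
endfacet
facet normal 0.954 0.224 0.201
outer loop
vertex -0.854 3.99 -3.698
vertex -1.046 4.329 -3.165
vertex -0.774 2.284 -2.177
endloop
endfacet
facet normal -0.317 0.745 -0.587
outer loop
vertex -1.046 4.329 -3.165
vertex -1.466 3.916 -3.463
vertex -1.658 4.254 -2.93
endloop
endfacet
facet normal 0.272 0.448 0.852
outer loop
vertex -1.046 4.329 -3.165
vertex -1.658 4.254 -2.93
vertex -0.774 2.284 -2.177
endloop
endfacet
facet normal -0.317 0.745 -0.587
outer loop
vertex -1.658 4.254 -2.93
vertex -1.466 3.916 -3.463
vertex -2.078 3.841 -3.228
endloop
endfacet
facet normal -0.601 0.035 0.798
outer loop
vertex -1.658 4.254 -2.93
vertex -2.078 3.841 -3.228
vertex -0.774 2.284 -2.177
endloop
endfacet
facet normal -0.317 0.745 -0.587
outer loop
vertex -2.078 3.841 -3.228
vertex -1.466 3.916 -3.463
vertex -1.886 3.503 -3.761
endloop
endfacet
facet normal -0.794 -0.601 0.095
outer loop
vertex -2.078 3.841 -3.228
vertex -1.886 3.503 -3.761
vertex -0.774 2.284 -2.177
endloop
endfacet
facet normal -0.316 0.745 -0.588
outer loop
vertex -1.886 3.503 -3.761
vertex -1.466 3.916 -3.463
vertex -1.274 3.577 -3.996
endloop
endfacet
facet normal -0.113 -0.824 -0.555
outer loop
vertex -1.886 3.503 -3.761
vertex -1.274 3.577 -3.996
vertex -0.774 2.284 -2.177
endloop
endfacet
facet normal -0.316 0.745 -0.588
outer loop
vertex -1.274 3.577 -3.996
vertex -1.466 3.916 -3.463
vertex -0.854 3.99 -3.698
endloop
endfacet
facet normal 0.761 -0.412 -0.502
outer loop
vertex -1.274 3.577 -3.996
vertex -0.854 3.99 -3.698
vertex -0.774 2.284 -2.177
endloop
endfacet
facet normal -0.051 -0.062 -0.997
outer loop
vertex 0.239 1.807 0.955
vertex -0.561 2.487 0.953
vertex 0.426 2.837 0.881
endloop
endfacet
facet normal 0.916 -0.139 0.377
outer loop
vertex 0.239 1.807 0.955
vertex 0.426 2.837 0.881
vertex -0.459 2.613 2.947
endloop
endfacet
facet normal -0.051 -0.062 -0.997
outer loop
vertex 0.426 2.837 0.881
vertex -0.561 2.487 0.953
vertex -0.373 3.517 0.879
endloop
endfacet
facet normal 0.609 0.717 0.339
outer loop
vertex 0.426 2.837 0.881
vertex -0.373 3.517 0.879
vertex -0.459 2.613 2.947
endloop
endfacet
facet normal -0.051 -0.062 -0.997
outer loop
vertex -0.373 3.517 0.879
vertex -0.561 2.487 0.953
vertex -1.361 3.168 0.951
endloop
endfacet
facet normal -0.285 0.883 0.374
outer loop
vertex -0.373 3.517 0.879
vertex -1.361 3.168 0.951
vertex -0.459 2.613 2.947
endloop
endfacet
facet normal -0.051 -0.063 -0.997
outer loop
vertex -1.361 3.168 0.951
vertex -0.561 2.487 0.953
vertex -1.548 2.137 1.026
endloop
endfacet
facet normal -0.873 0.191 0.448
outer loop
vertex -1.361 3.168 0.951
vertex -1.548 2.137 1.026
vertex -0.459 2.613 2.947
endloop
endfacet
facet normal -0.051 -0.063 -0.997
outer loop
vertex -1.548 2.137 1.026
vertex -0.561 2.487 0.953
vertex -0.749 1.457 1.028
endloop
endfacet
facet normal -0.567 -0.665 0.486
outer loop
vertex -1.548 2.137 1.026
vertex -0.749 1.457 1.028
vertex -0.459 2.613 2.947
endloop
endfacet
facet normal -0.051 -0.063 -0.997
outer loop
vertex -0.749 1.457 1.028
vertex -0.561 2.487 0.953
vertex 0.239 1.807 0.955
endloop
endfacet
facet normal 0.327 -0.830 0.451
outer loop
vertex -0.749 1.457 1.028
vertex 0.239 1.807 0.955
vertex -0.459 2.613 2.947
endloop
endfacet
facet normal -0.418 0.506 -0.755
outer loop
vertex -3.286 -0.399 -2.098
vertex -2.329 0.405 -2.09
vertex -2.391 -1.451 -3.299
endloop
endfacet
facet normal -0.765 -0.644 -0.006
outer loop
vertex -2.031 -1.885 -2.65
vertex -3.286 -0.399 -2.098
vertex -2.391 -1.451 -3.299
endloop
endfacet
facet normal -0.419 0.505 -0.754
outer loop
vertex -2.391 -1.451 -3.299
vertex -2.329 0.405 -2.09
vertex -1.434 -0.646 -3.291
endloop
endfacet
facet normal 0.489 -0.575 -0.656
outer loop
vertex -1.434 -0.646 -3.291
vertex -2.031 -1.885 -2.65
vertex -2.391 -1.451 -3.299
endloop
endfacet
facet normal -0.489 0.575 0.656
outer loop
vertex -3.286 -0.399 -2.098
vertex -1.969 -0.029 -1.441
vertex -2.329 0.405 -2.09
endloop
endfacet
facet normal -0.765 -0.644 -0.007
outer loop
vertex -2.926 -0.834 -1.449
vertex -3.286 -0.399 -2.098
vertex -2.031 -1.885 -2.65
endloop
endfacet
facet normal -0.489 0.575 0.656
outer loop
vertex -2.926 -0.834 -1.449
vertex -1.969 -0.029 -1.441
vertex -3.286 -0.399 -2.098
endloop
endfacet
facet normal 0.765 0.644 0.006
outer loop
vertex -2.329 0.405 -2.09
vertex -1.969 -0.029 -1.441
vertex -1.434 -0.646 -3.291
endloop
endfacet
facet normal 0.489 -0.575 -0.656
outer loop
vertex -1.074 -1.081 -2.642
vertex -2.031 -1.885 -2.65
vertex -1.434 -0.646 -3.291
endloop
endfacet
facet normal 0.765 0.643 0.007
outer loop
vertex -1.434 -0.646 -3.291
vertex -1.969 -0.029 -1.441
vertex -1.074 -1.081 -2.642
endloop
endfacet
facet normal 0.419 -0.506 0.754
outer loop
vertex -1.074 -1.081 -2.642
vertex -2.926 -0.834 -1.449
vertex -2.031 -1.885 -2.65
endloop
endfacet
facet normal 0.419 -0.505 0.755
outer loop
vertex -1.969 -0.029 -1.441
vertex -2.926 -0.834 -1.449
vertex -1.074 -1.081 -2.642
endloop
endfacet

endsolid


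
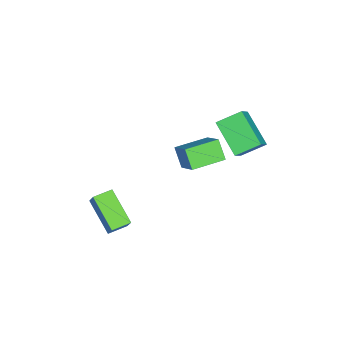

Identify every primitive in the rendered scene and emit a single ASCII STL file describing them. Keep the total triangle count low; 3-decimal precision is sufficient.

solid 
facet normal -0.732 0.044 -0.679
outer loop
vertex -3.907 1.652 2.738
vertex -4.384 2.627 3.315
vertex -2.9 2.744 1.723
endloop
endfacet
facet normal 0.388 -0.794 -0.469
outer loop
vertex -2.036 2.693 2.525
vertex -3.907 1.652 2.738
vertex -2.9 2.744 1.723
endloop
endfacet
facet normal -0.732 0.044 -0.679
outer loop
vertex -2.9 2.744 1.723
vertex -4.384 2.627 3.315
vertex -3.377 3.72 2.3
endloop
endfacet
facet normal 0.560 0.607 -0.564
outer loop
vertex -3.377 3.72 2.3
vertex -2.036 2.693 2.525
vertex -2.9 2.744 1.723
endloop
endfacet
facet normal -0.559 -0.607 0.564
outer loop
vertex -3.907 1.652 2.738
vertex -3.52 2.576 4.117
vertex -4.384 2.627 3.315
endloop
endfacet
facet normal 0.388 -0.793 -0.469
outer loop
vertex -3.043 1.6 3.54
vertex -3.907 1.652 2.738
vertex -2.036 2.693 2.525
endloop
endfacet
facet normal -0.560 -0.607 0.564
outer loop
vertex -3.043 1.6 3.54
vertex -3.52 2.576 4.117
vertex -3.907 1.652 2.738
endloop
endfacet
facet normal -0.388 0.793 0.469
outer loop
vertex -4.384 2.627 3.315
vertex -3.52 2.576 4.117
vertex -3.377 3.72 2.3
endloop
endfacet
facet normal 0.560 0.607 -0.564
outer loop
vertex -2.513 3.668 3.102
vertex -2.036 2.693 2.525
vertex -3.377 3.72 2.3
endloop
endfacet
facet normal -0.388 0.794 0.469
outer loop
vertex -3.377 3.72 2.3
vertex -3.52 2.576 4.117
vertex -2.513 3.668 3.102
endloop
endfacet
facet normal 0.732 -0.044 0.679
outer loop
vertex -2.513 3.668 3.102
vertex -3.043 1.6 3.54
vertex -2.036 2.693 2.525
endloop
endfacet
facet normal 0.732 -0.044 0.679
outer loop
vertex -3.52 2.576 4.117
vertex -3.043 1.6 3.54
vertex -2.513 3.668 3.102
endloop
endfacet
facet normal -0.700 0.708 0.095
outer loop
vertex -1.43 -2.613 -0.986
vertex -1.0 -2.293 -0.202
vertex -0.43 -1.49 -1.993
endloop
endfacet
facet normal -0.452 -0.337 -0.826
outer loop
vertex 0.2 -2.127 -2.078
vertex -1.43 -2.613 -0.986
vertex -0.43 -1.49 -1.993
endloop
endfacet
facet normal -0.700 0.708 0.095
outer loop
vertex -0.43 -1.49 -1.993
vertex -1.0 -2.293 -0.202
vertex -0.0 -1.17 -1.208
endloop
endfacet
facet normal 0.553 0.621 -0.556
outer loop
vertex -0.0 -1.17 -1.208
vertex 0.2 -2.127 -2.078
vertex -0.43 -1.49 -1.993
endloop
endfacet
facet normal -0.552 -0.621 0.556
outer loop
vertex -1.43 -2.613 -0.986
vertex -0.37 -2.93 -0.287
vertex -1.0 -2.293 -0.202
endloop
endfacet
facet normal -0.453 -0.336 -0.826
outer loop
vertex -0.8 -3.25 -1.072
vertex -1.43 -2.613 -0.986
vertex 0.2 -2.127 -2.078
endloop
endfacet
facet normal -0.552 -0.621 0.556
outer loop
vertex -0.8 -3.25 -1.072
vertex -0.37 -2.93 -0.287
vertex -1.43 -2.613 -0.986
endloop
endfacet
facet normal 0.452 0.337 0.826
outer loop
vertex -1.0 -2.293 -0.202
vertex -0.37 -2.93 -0.287
vertex -0.0 -1.17 -1.208
endloop
endfacet
facet normal 0.552 0.621 -0.556
outer loop
vertex 0.63 -1.807 -1.294
vertex 0.2 -2.127 -2.078
vertex -0.0 -1.17 -1.208
endloop
endfacet
facet normal 0.453 0.337 0.825
outer loop
vertex -0.0 -1.17 -1.208
vertex -0.37 -2.93 -0.287
vertex 0.63 -1.807 -1.294
endloop
endfacet
facet normal 0.700 -0.708 -0.095
outer loop
vertex 0.63 -1.807 -1.294
vertex -0.8 -3.25 -1.072
vertex 0.2 -2.127 -2.078
endloop
endfacet
facet normal 0.700 -0.708 -0.095
outer loop
vertex -0.37 -2.93 -0.287
vertex -0.8 -3.25 -1.072
vertex 0.63 -1.807 -1.294
endloop
endfacet
facet normal -0.608 -0.507 -0.611
outer loop
vertex -0.765 0.489 3.686
vertex -1.74 1.601 3.733
vertex -0.317 0.914 2.887
endloop
endfacet
facet normal 0.658 -0.752 -0.031
outer loop
vertex 0.48 1.579 3.687
vertex -0.765 0.489 3.686
vertex -0.317 0.914 2.887
endloop
endfacet
facet normal -0.608 -0.507 -0.611
outer loop
vertex -0.317 0.914 2.887
vertex -1.74 1.601 3.733
vertex -1.292 2.027 2.934
endloop
endfacet
facet normal 0.443 0.421 -0.791
outer loop
vertex -1.292 2.027 2.934
vertex 0.48 1.579 3.687
vertex -0.317 0.914 2.887
endloop
endfacet
facet normal -0.443 -0.422 0.791
outer loop
vertex -0.765 0.489 3.686
vertex -0.943 2.266 4.533
vertex -1.74 1.601 3.733
endloop
endfacet
facet normal 0.658 -0.752 -0.032
outer loop
vertex 0.032 1.153 4.486
vertex -0.765 0.489 3.686
vertex 0.48 1.579 3.687
endloop
endfacet
facet normal -0.443 -0.422 0.791
outer loop
vertex 0.032 1.153 4.486
vertex -0.943 2.266 4.533
vertex -0.765 0.489 3.686
endloop
endfacet
facet normal -0.659 0.752 0.031
outer loop
vertex -1.74 1.601 3.733
vertex -0.943 2.266 4.533
vertex -1.292 2.027 2.934
endloop
endfacet
facet normal 0.443 0.422 -0.791
outer loop
vertex -0.495 2.691 3.734
vertex 0.48 1.579 3.687
vertex -1.292 2.027 2.934
endloop
endfacet
facet normal -0.658 0.752 0.031
outer loop
vertex -1.292 2.027 2.934
vertex -0.943 2.266 4.533
vertex -0.495 2.691 3.734
endloop
endfacet
facet normal 0.608 0.507 0.611
outer loop
vertex -0.495 2.691 3.734
vertex 0.032 1.153 4.486
vertex 0.48 1.579 3.687
endloop
endfacet
facet normal 0.608 0.507 0.611
outer loop
vertex -0.943 2.266 4.533
vertex 0.032 1.153 4.486
vertex -0.495 2.691 3.734
endloop
endfacet

endsolid
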